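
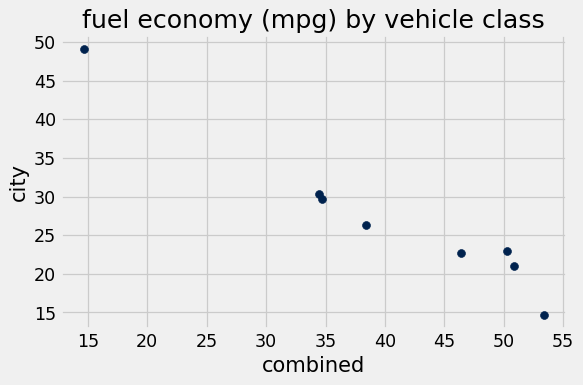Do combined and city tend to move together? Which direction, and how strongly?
negative, strong

Points are negatively correlated; strong (|r| ≈ 1.0).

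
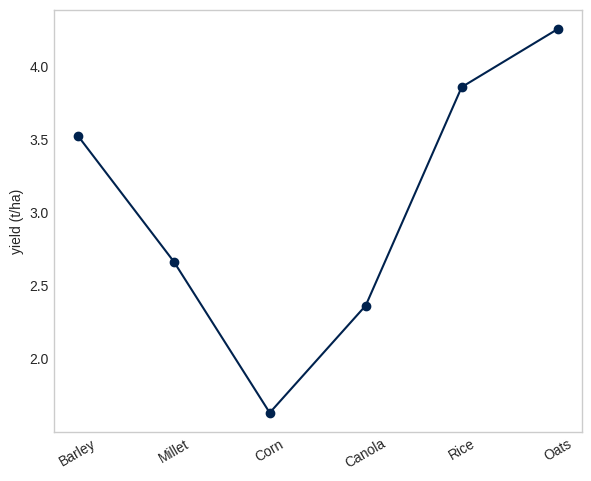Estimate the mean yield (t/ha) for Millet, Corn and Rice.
(2.5 + 1.5 + 4.0) / 3 ≈ 2.67.

≈ 2.67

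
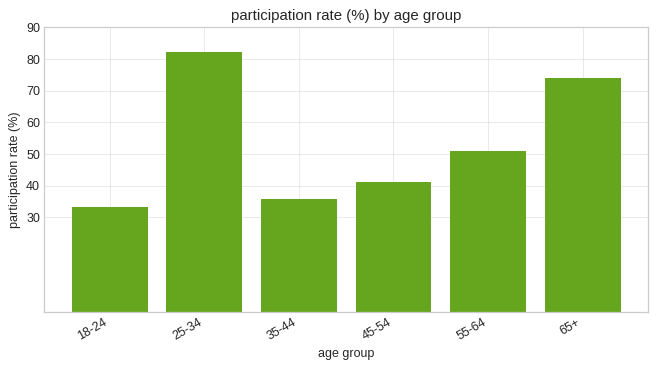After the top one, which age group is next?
65+

Top 3: 25-34 ≈ 80, 65+ ≈ 70, 55-64 ≈ 50.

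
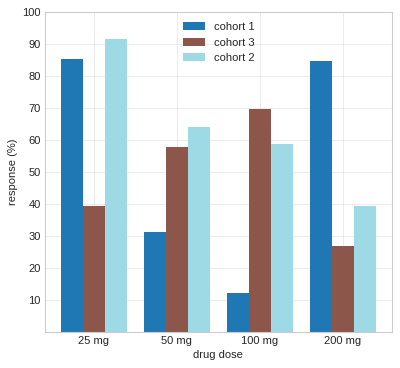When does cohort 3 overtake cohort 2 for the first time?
100 mg

50 mg: cohort 3 ≈ 60 vs cohort 2 ≈ 60 (not yet); 100 mg: cohort 3 ≈ 70 vs cohort 2 ≈ 60 (first crossover).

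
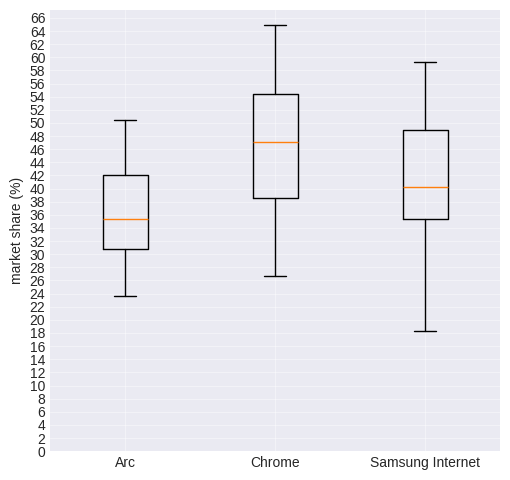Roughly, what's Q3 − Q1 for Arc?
Q3 ≈ 42, Q1 ≈ 30; IQR ≈ 12.

≈ 12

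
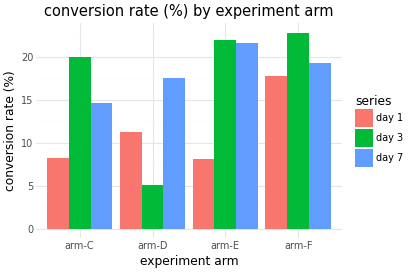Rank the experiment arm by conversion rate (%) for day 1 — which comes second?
Top 3 for day 1: arm-F ≈ 18, arm-D ≈ 12, arm-C ≈ 8.

arm-D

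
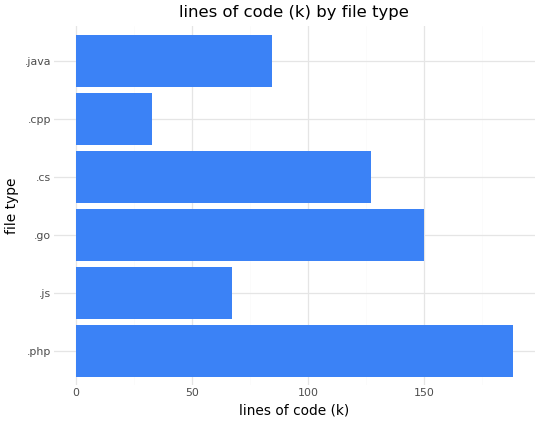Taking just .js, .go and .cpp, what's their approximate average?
(60 + 140 + 40) / 3 ≈ 80.

≈ 80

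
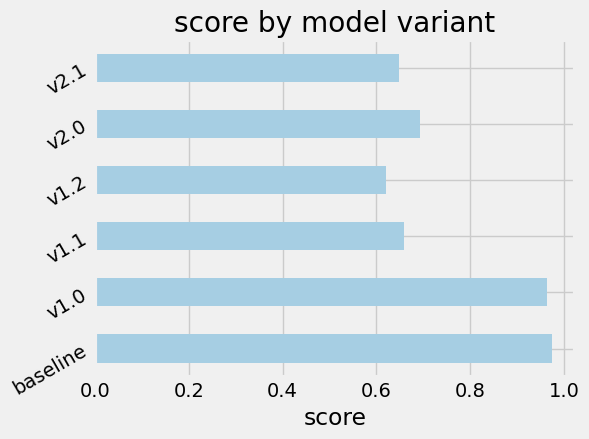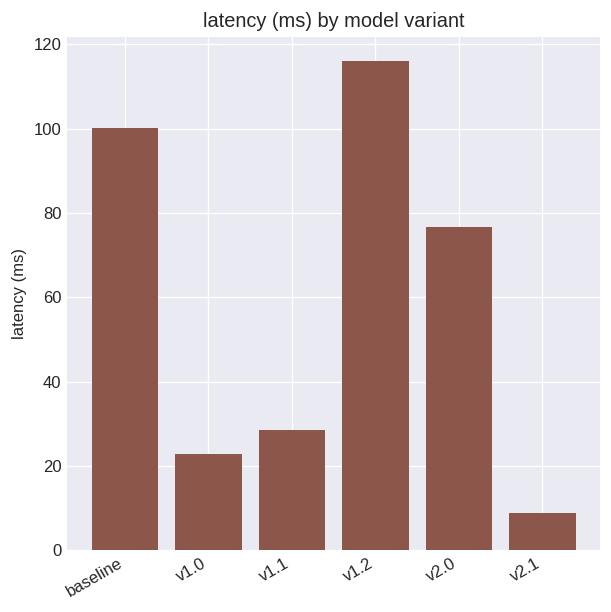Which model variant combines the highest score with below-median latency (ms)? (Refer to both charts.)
v1.0

Chart 2 median latency (ms) ≈ 60; below-median model variants: v1.0, v1.1, v2.1. Among those, v1.0 has the highest score (≈ 1).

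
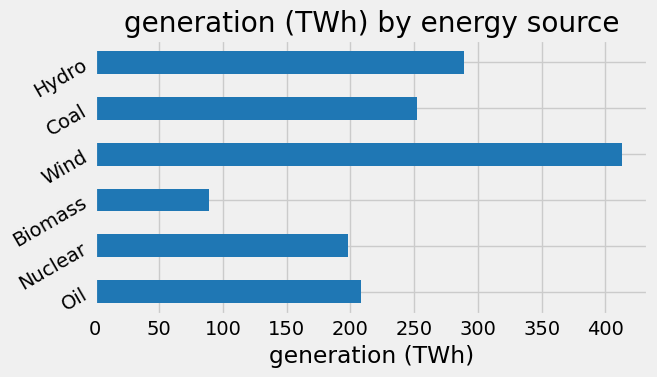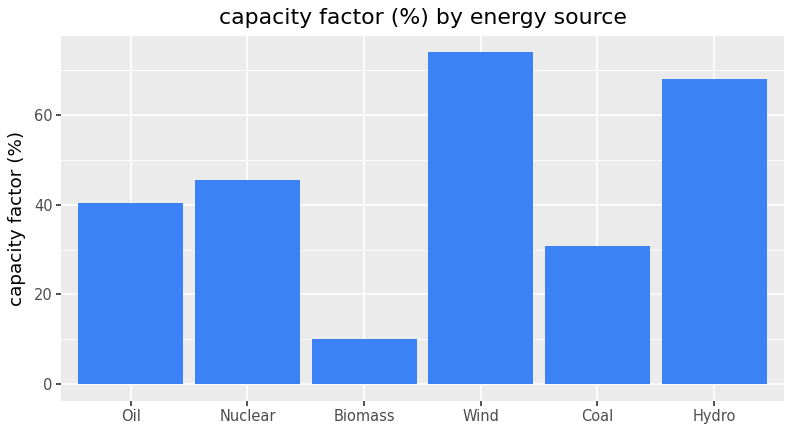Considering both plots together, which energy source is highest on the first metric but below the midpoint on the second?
Coal

Chart 2 median capacity factor (%) ≈ 40; below-median energy sources: Oil, Biomass, Coal. Among those, Coal has the highest generation (TWh) (≈ 250).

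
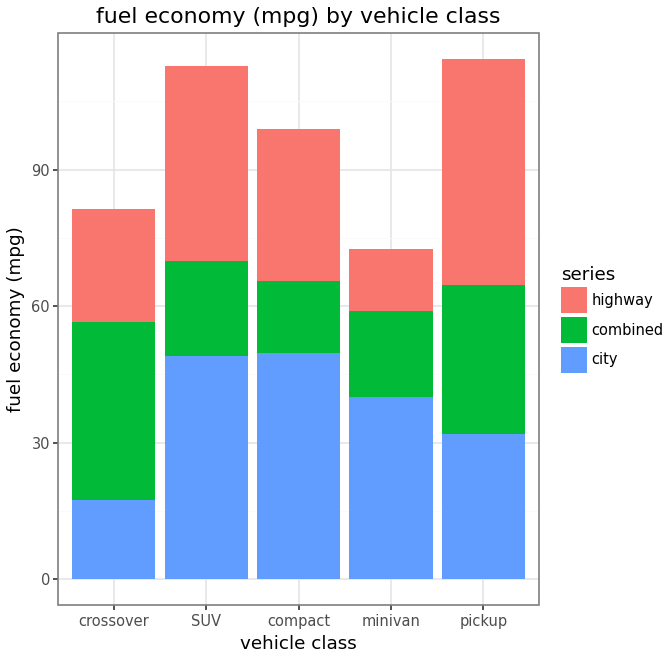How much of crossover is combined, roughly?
combined top ≈ 60, bottom ≈ 20; segment ≈ 40.

≈ 40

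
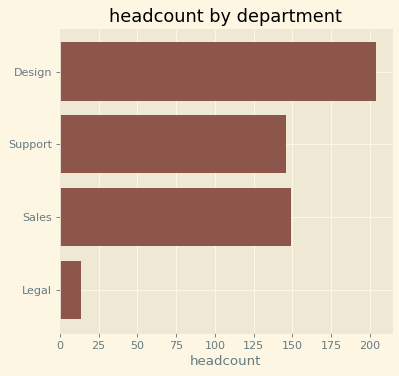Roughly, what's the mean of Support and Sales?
≈ 140

(140 + 140) / 2 ≈ 140.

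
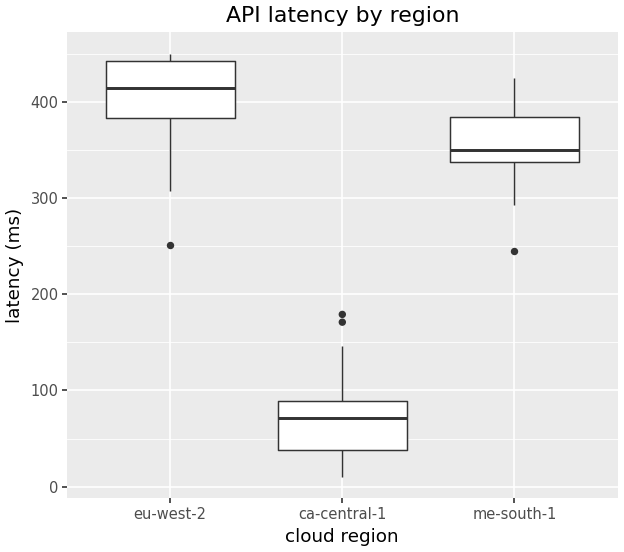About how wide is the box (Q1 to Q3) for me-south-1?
≈ 50

Q3 ≈ 400, Q1 ≈ 350; IQR ≈ 50.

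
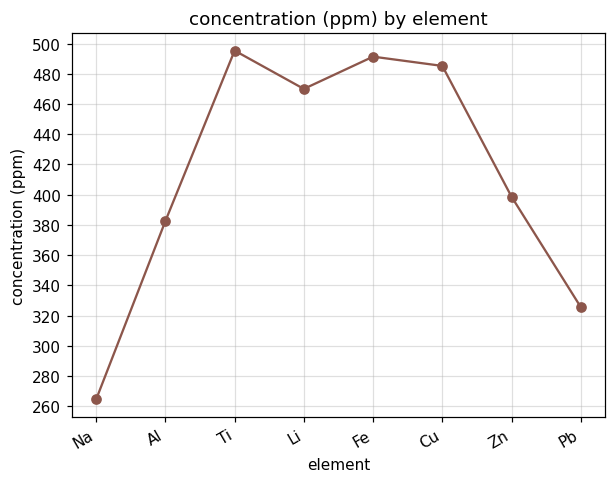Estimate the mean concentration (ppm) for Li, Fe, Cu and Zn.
≈ 465

(480 + 500 + 480 + 400) / 4 ≈ 465.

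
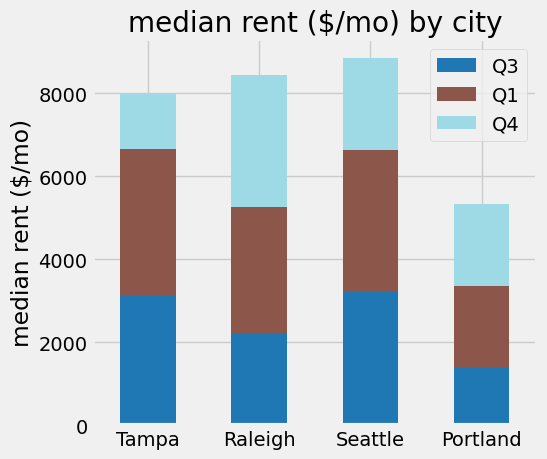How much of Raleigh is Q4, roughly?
Q4 top ≈ 8000, bottom ≈ 5000; segment ≈ 3000.

≈ 3000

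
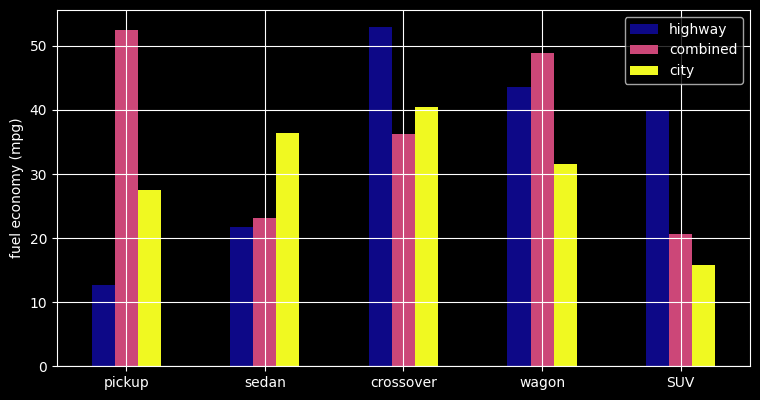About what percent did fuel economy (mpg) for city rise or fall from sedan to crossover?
≈ +14.3%

sedan ≈ 35, crossover ≈ 40; (40 − 35) / 35 ≈ +14.3%.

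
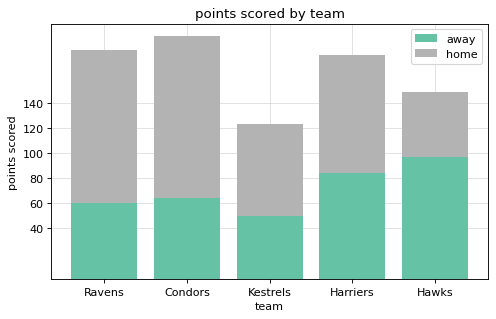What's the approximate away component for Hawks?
≈ 100

away top ≈ 100, bottom ≈ 0; segment ≈ 100.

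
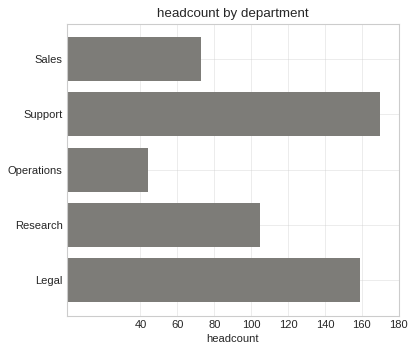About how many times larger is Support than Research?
≈ 1.6×

Support ≈ 160, Research ≈ 100; 160/100 ≈ 1.6.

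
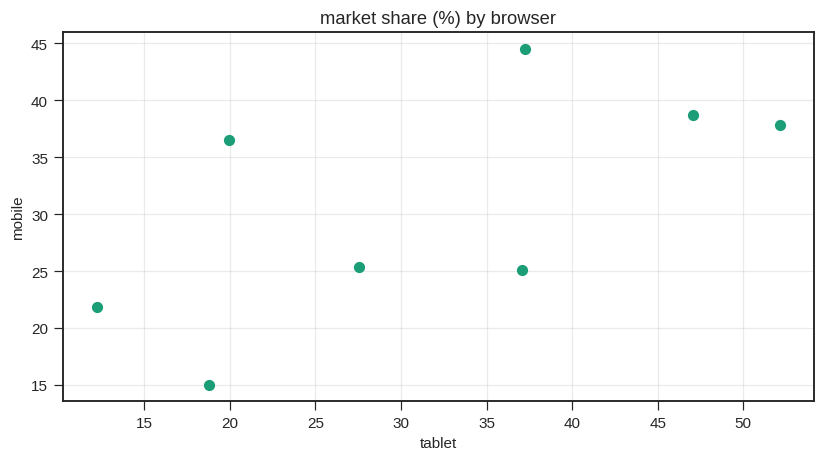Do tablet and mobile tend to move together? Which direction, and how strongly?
Points are positively correlated; moderate (|r| ≈ 0.6).

positive, moderate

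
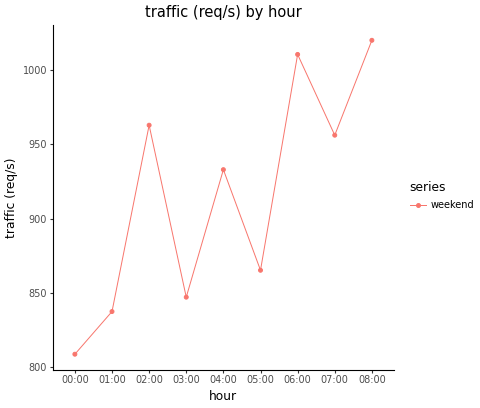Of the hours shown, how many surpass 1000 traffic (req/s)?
2

Above 1000: 06:00, 08:00.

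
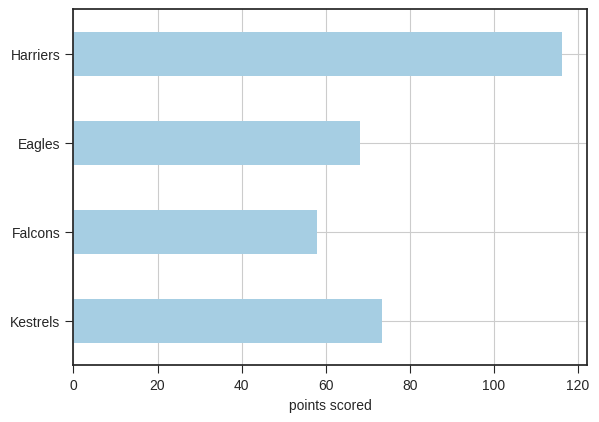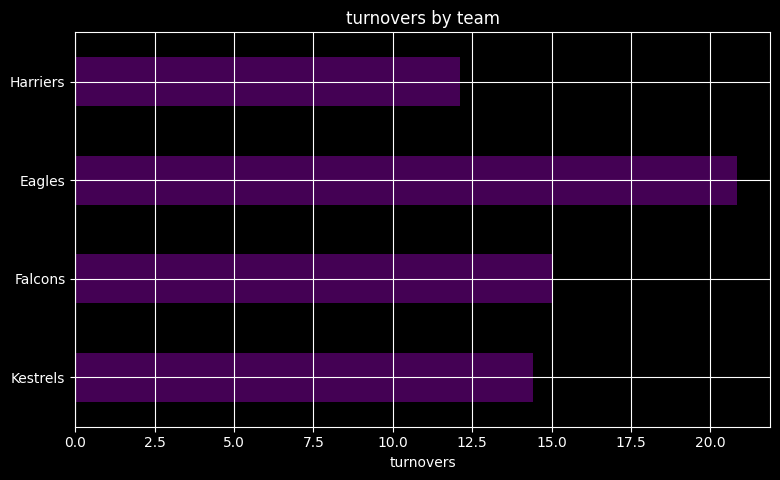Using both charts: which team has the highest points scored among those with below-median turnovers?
Harriers

Chart 2 median turnovers ≈ 14; below-median teams: Kestrels, Harriers. Among those, Harriers has the highest points scored (≈ 120).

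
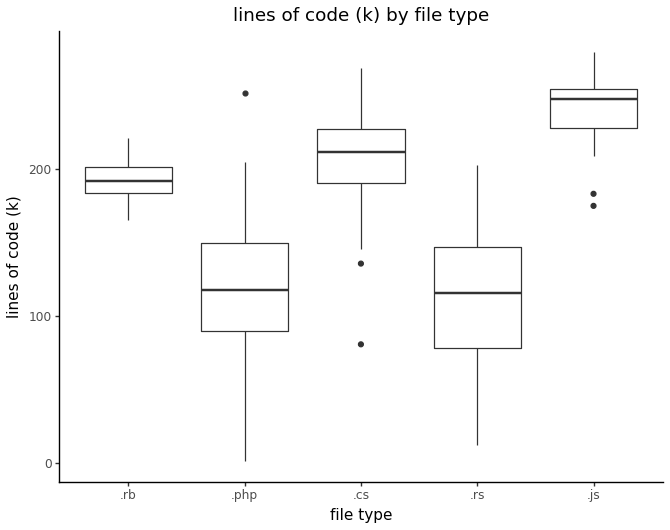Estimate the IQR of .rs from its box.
≈ 60

Q3 ≈ 140, Q1 ≈ 80; IQR ≈ 60.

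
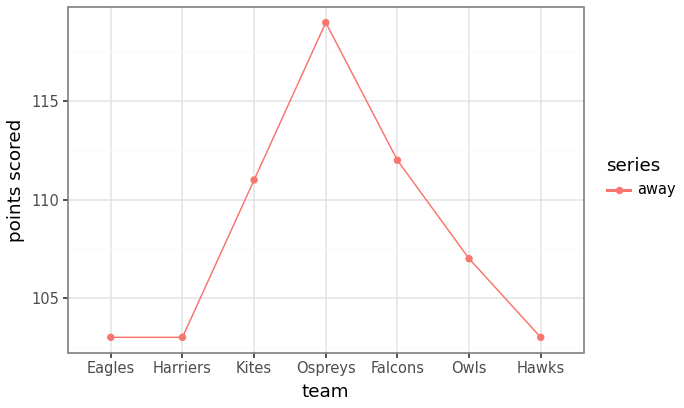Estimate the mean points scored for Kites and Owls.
≈ 110

(112 + 108) / 2 ≈ 110.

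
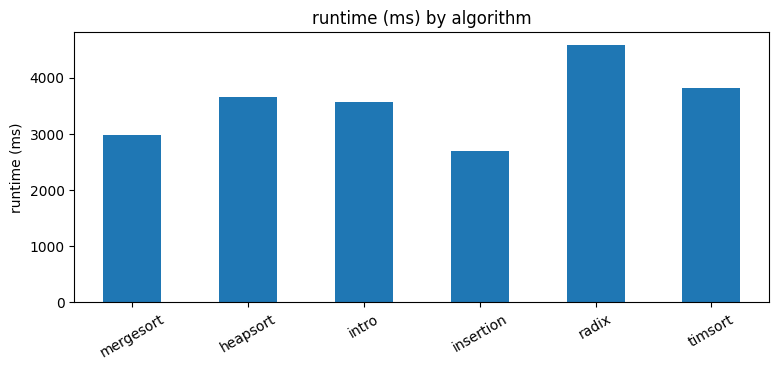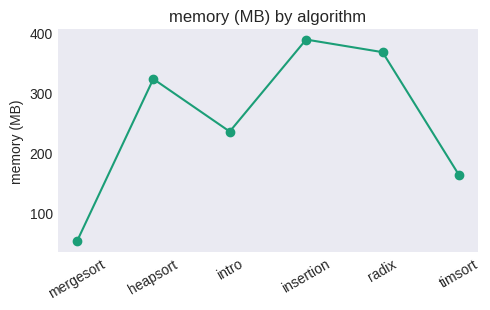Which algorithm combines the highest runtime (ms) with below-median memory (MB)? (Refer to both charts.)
Chart 2 median memory (MB) ≈ 300; below-median algorithms: mergesort, intro, timsort. Among those, timsort has the highest runtime (ms) (≈ 4000).

timsort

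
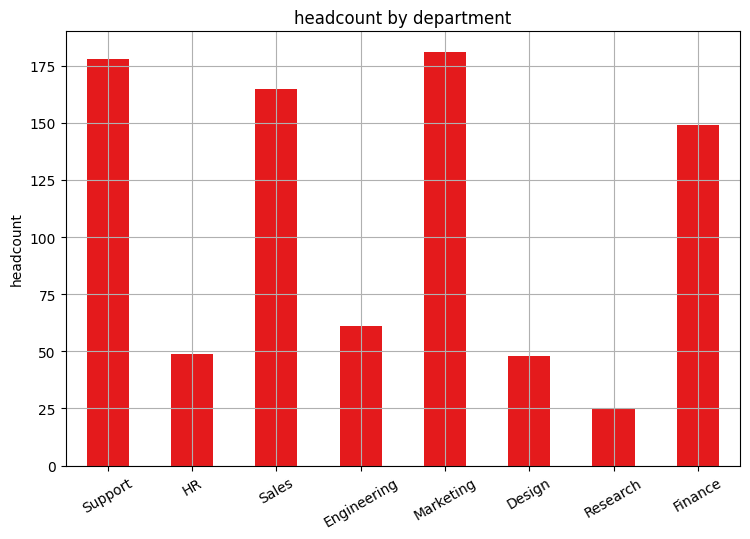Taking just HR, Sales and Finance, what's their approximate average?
(40 + 160 + 140) / 3 ≈ 113.

≈ 113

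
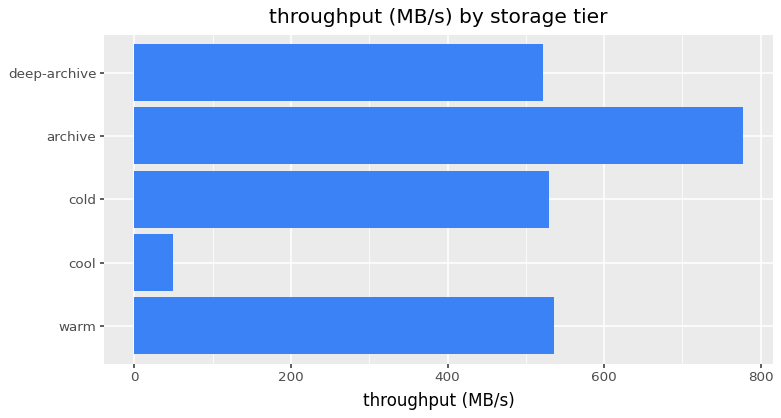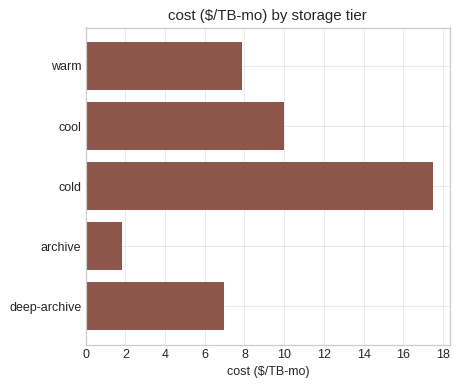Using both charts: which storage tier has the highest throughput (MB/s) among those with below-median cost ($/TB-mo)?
Chart 2 median cost ($/TB-mo) ≈ 8; below-median storage tiers: archive, deep-archive. Among those, archive has the highest throughput (MB/s) (≈ 800).

archive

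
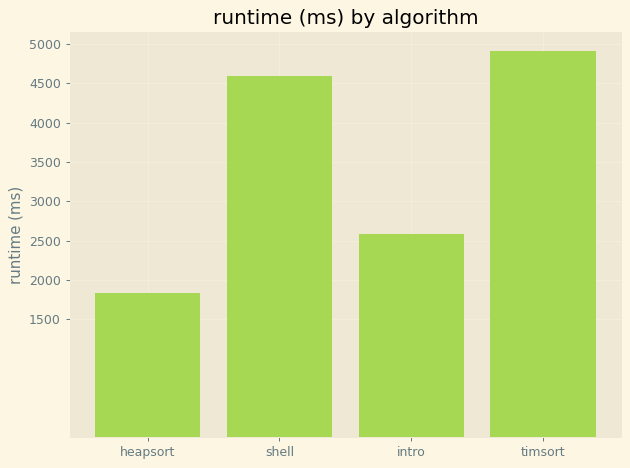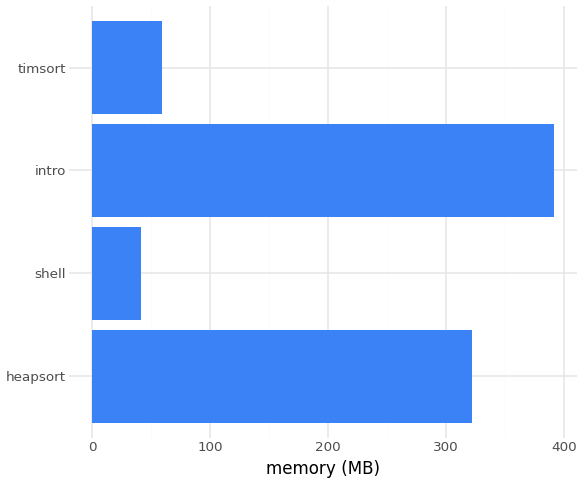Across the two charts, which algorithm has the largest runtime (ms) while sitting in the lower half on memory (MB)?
Chart 2 median memory (MB) ≈ 200; below-median algorithms: shell, timsort. Among those, timsort has the highest runtime (ms) (≈ 5000).

timsort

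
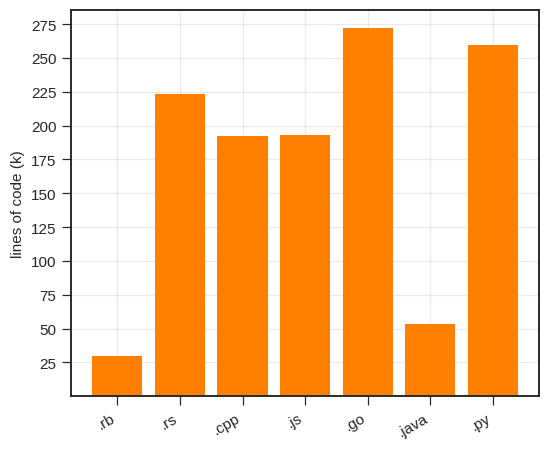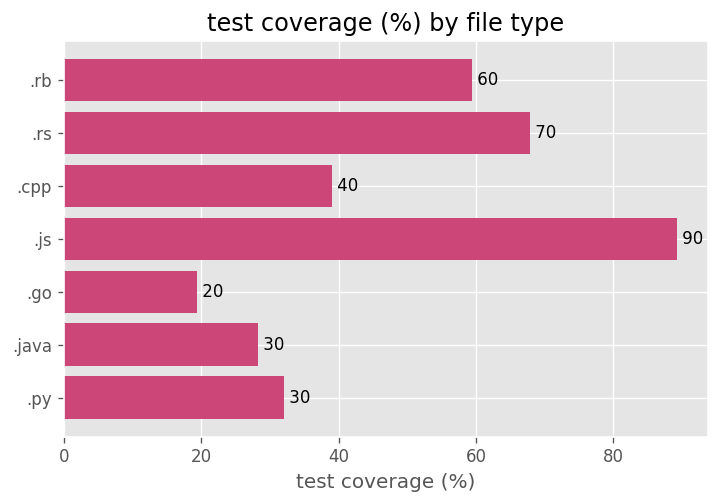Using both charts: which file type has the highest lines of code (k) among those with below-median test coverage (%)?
.go

Chart 2 median test coverage (%) ≈ 40; below-median file types: .go, .java, .py. Among those, .go has the highest lines of code (k) (≈ 275).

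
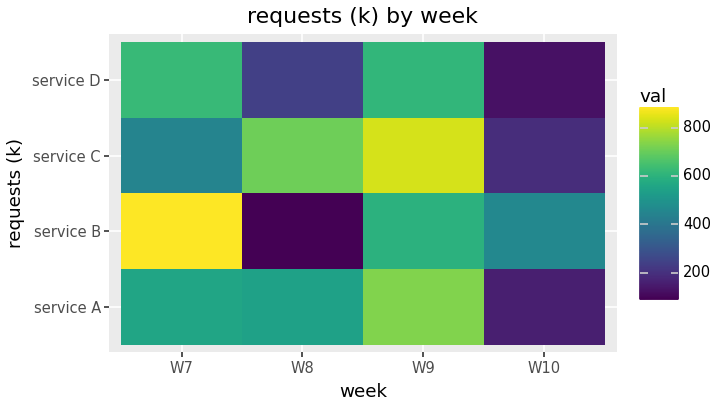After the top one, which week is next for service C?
W8

Top 3 for service C: W9 ≈ 800, W8 ≈ 700, W7 ≈ 400.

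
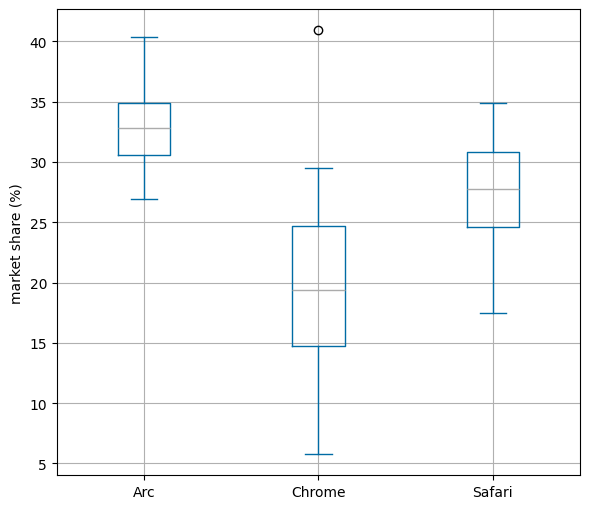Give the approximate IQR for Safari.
≈ 6

Q3 ≈ 31, Q1 ≈ 25; IQR ≈ 6.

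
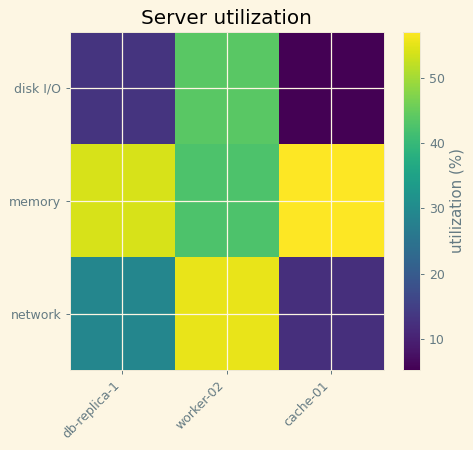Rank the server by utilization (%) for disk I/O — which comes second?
db-replica-1

Top 3 for disk I/O: worker-02 ≈ 45, db-replica-1 ≈ 15, cache-01 ≈ 5.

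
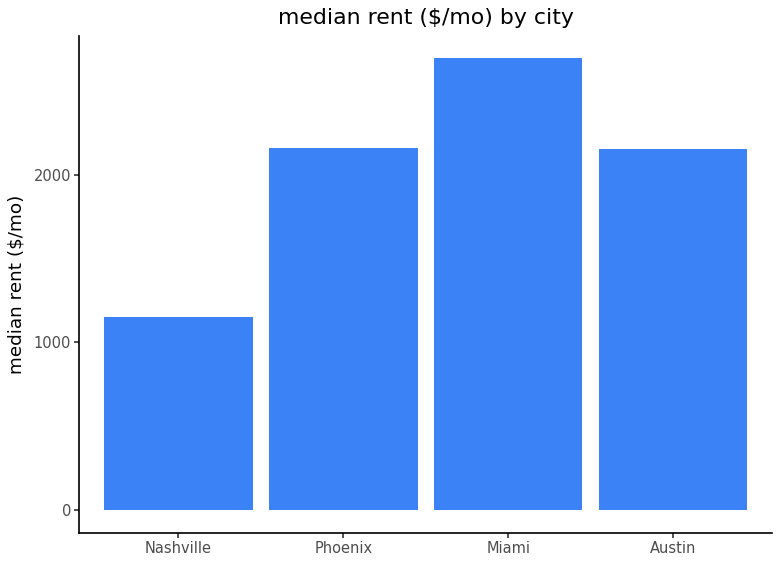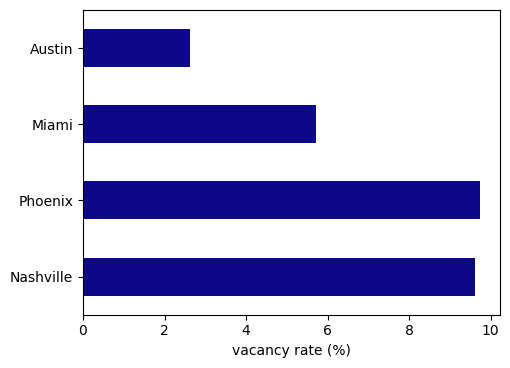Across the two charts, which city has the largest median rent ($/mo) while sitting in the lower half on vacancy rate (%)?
Chart 2 median vacancy rate (%) ≈ 8; below-median cities: Miami, Austin. Among those, Miami has the highest median rent ($/mo) (≈ 2500).

Miami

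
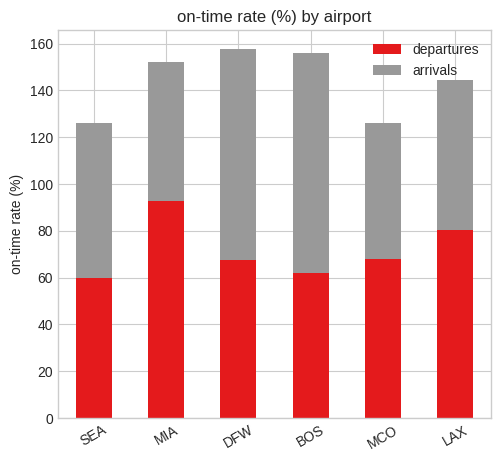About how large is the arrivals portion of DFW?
≈ 100

arrivals top ≈ 160, bottom ≈ 60; segment ≈ 100.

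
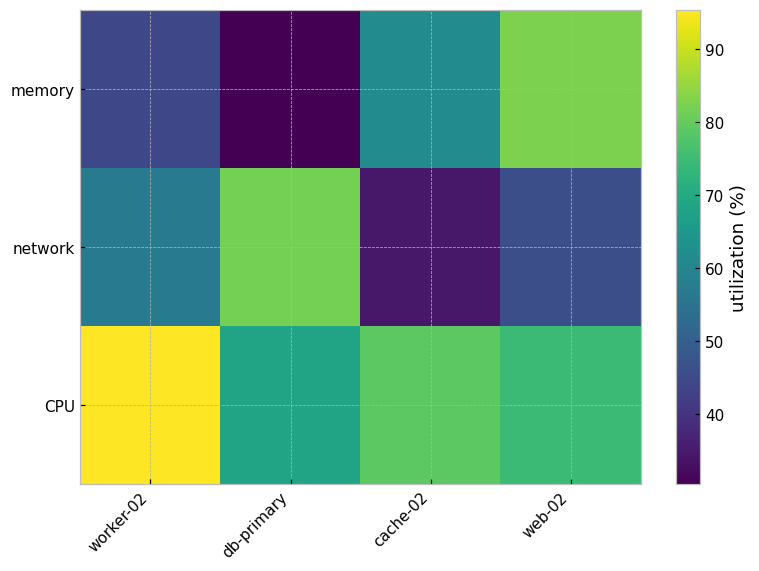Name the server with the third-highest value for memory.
worker-02

Top 4 for memory: web-02 ≈ 80, cache-02 ≈ 60, worker-02 ≈ 40, db-primary ≈ 30.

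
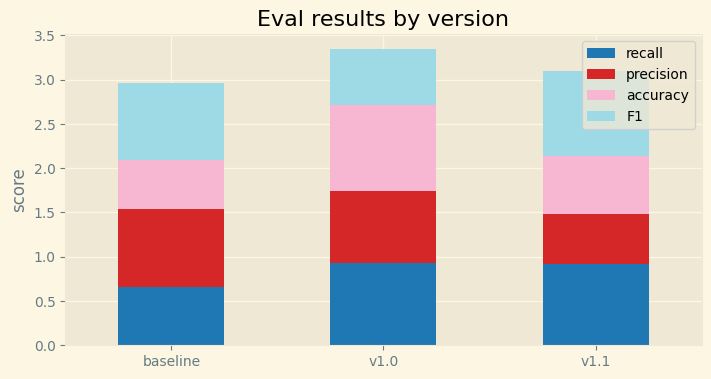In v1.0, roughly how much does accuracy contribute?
accuracy top ≈ 2.5, bottom ≈ 1.5; segment ≈ 1.0.

≈ 1.0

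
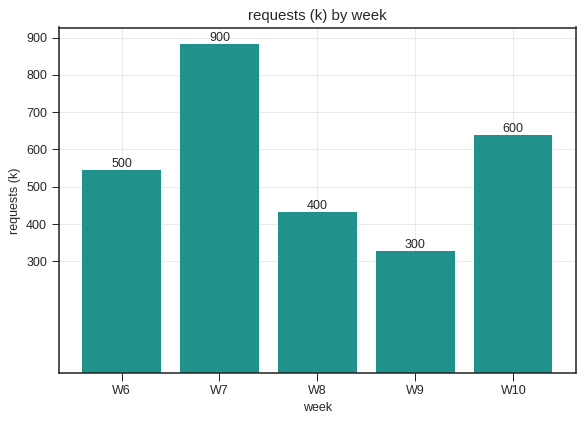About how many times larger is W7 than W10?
≈ 1.5×

W7 ≈ 900, W10 ≈ 600; 900/600 ≈ 1.5.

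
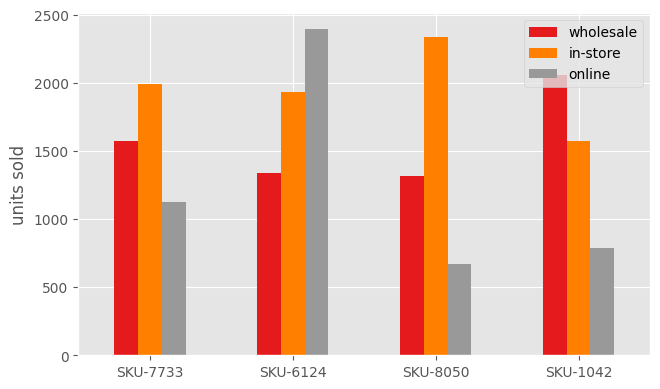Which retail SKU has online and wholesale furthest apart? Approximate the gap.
SKU-1042: online ≈ 800, wholesale ≈ 2000 → gap ≈ 1200. Next-largest (SKU-6124) is only ≈ 1000.

SKU-1042, ≈ 1200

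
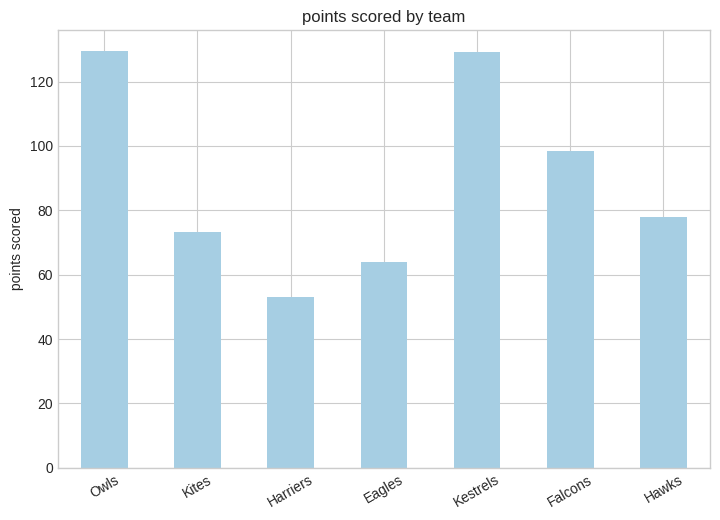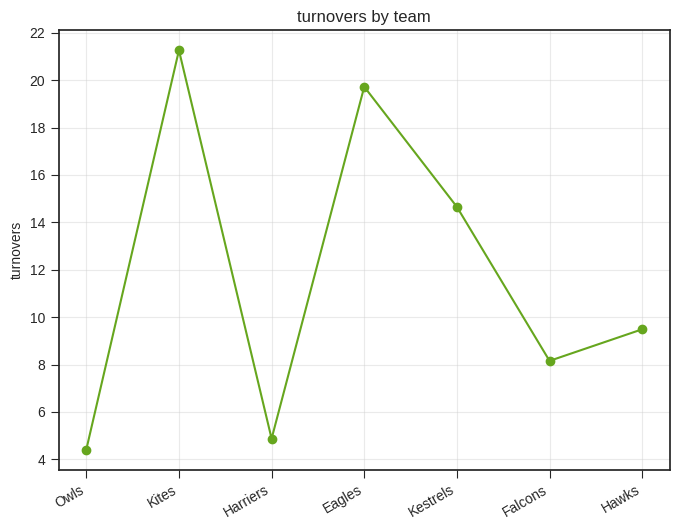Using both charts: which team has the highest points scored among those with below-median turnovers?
Owls

Chart 2 median turnovers ≈ 10; below-median teams: Owls, Harriers, Falcons. Among those, Owls has the highest points scored (≈ 120).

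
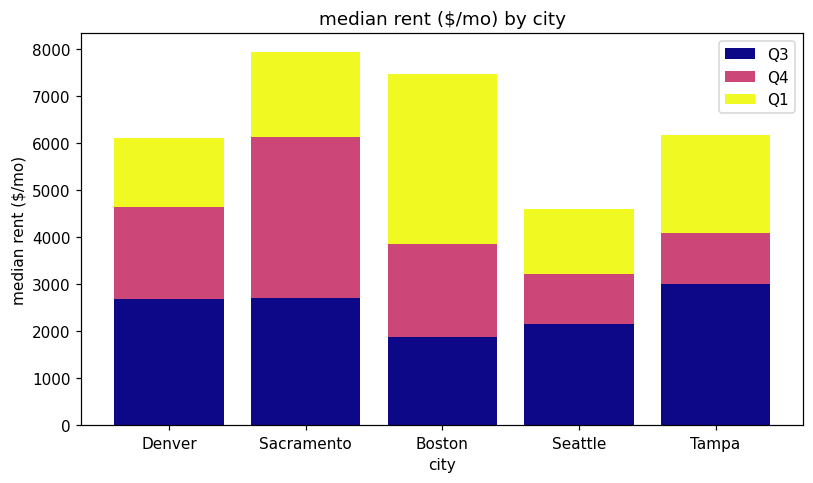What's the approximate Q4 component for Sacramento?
Q4 top ≈ 6000, bottom ≈ 3000; segment ≈ 3000.

≈ 3000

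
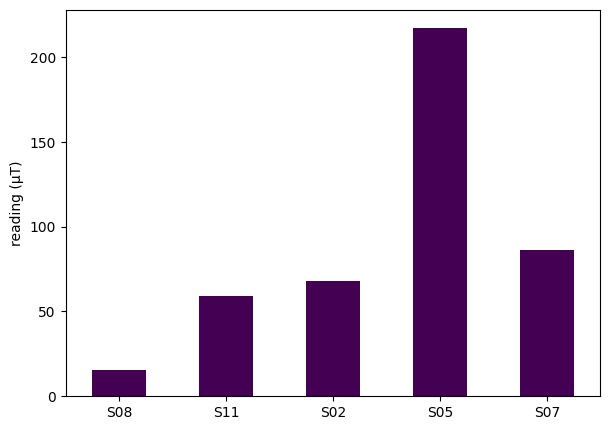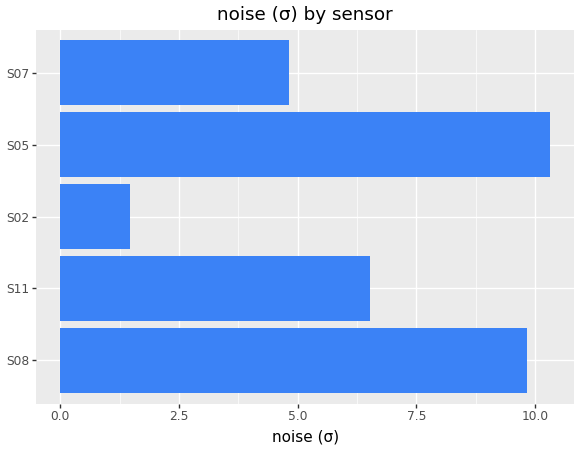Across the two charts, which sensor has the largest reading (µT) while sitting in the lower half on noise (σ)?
Chart 2 median noise (σ) ≈ 7; below-median sensors: S02, S07. Among those, S07 has the highest reading (µT) (≈ 80).

S07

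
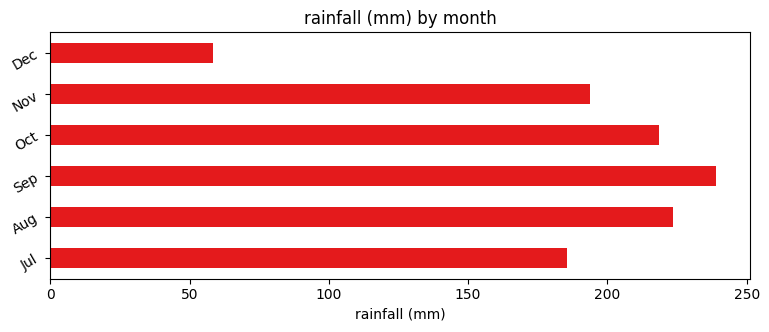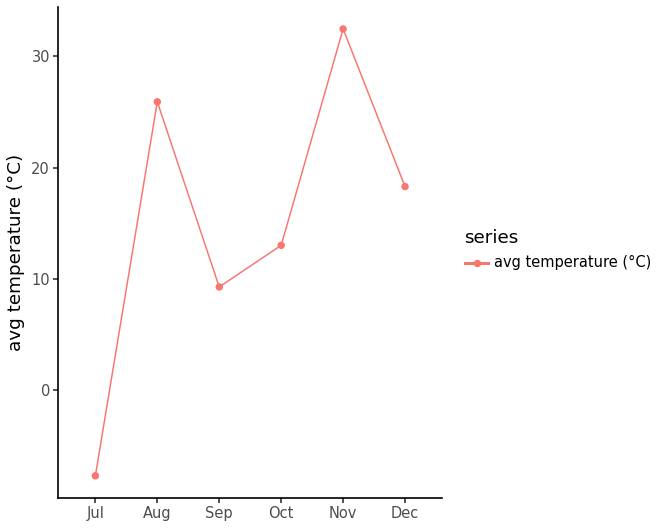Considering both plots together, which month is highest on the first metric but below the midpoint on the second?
Chart 2 median avg temperature (°C) ≈ 15; below-median months: Jul, Sep, Oct. Among those, Sep has the highest rainfall (mm) (≈ 250).

Sep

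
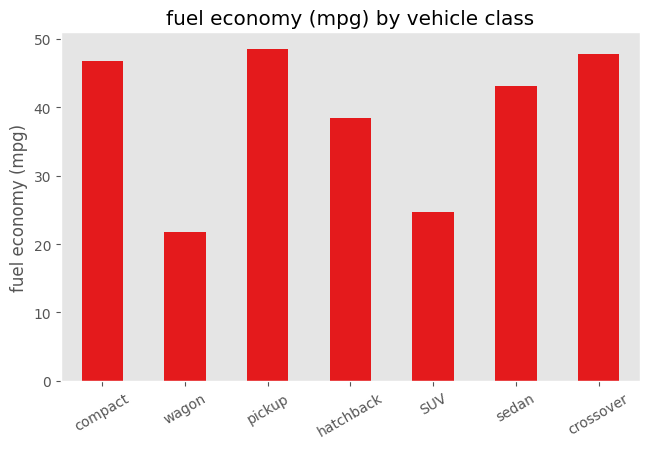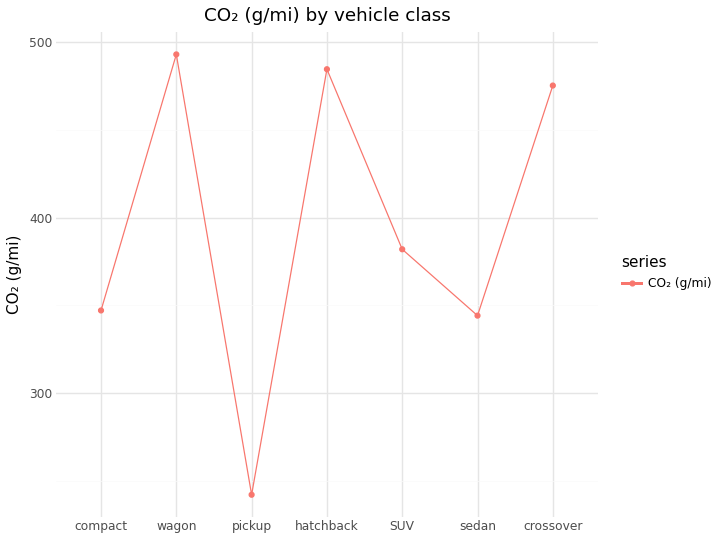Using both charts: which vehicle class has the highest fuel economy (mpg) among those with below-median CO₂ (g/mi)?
pickup

Chart 2 median CO₂ (g/mi) ≈ 400; below-median vehicle classes: compact, pickup, sedan. Among those, pickup has the highest fuel economy (mpg) (≈ 50).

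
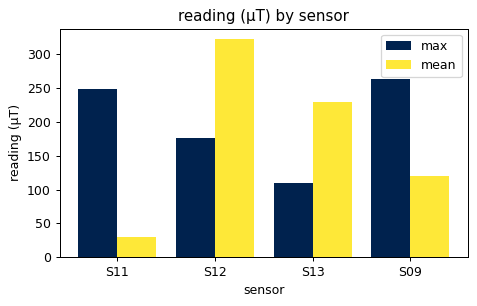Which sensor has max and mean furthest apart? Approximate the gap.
S11: max ≈ 250, mean ≈ 50 → gap ≈ 200. Next-largest (S12) is only ≈ 100.

S11, ≈ 200 µT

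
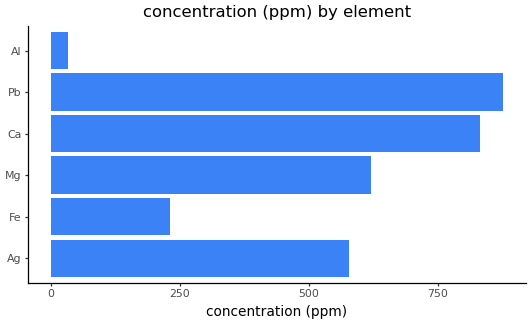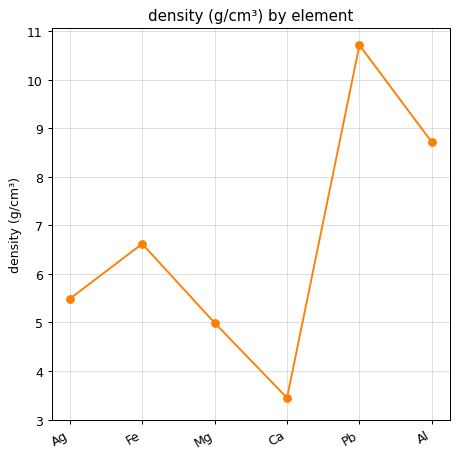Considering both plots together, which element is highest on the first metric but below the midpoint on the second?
Chart 2 median density (g/cm³) ≈ 6; below-median elements: Ag, Mg, Ca. Among those, Ca has the highest concentration (ppm) (≈ 800).

Ca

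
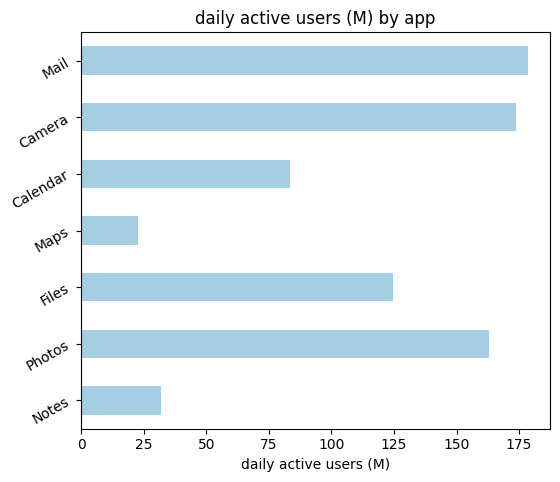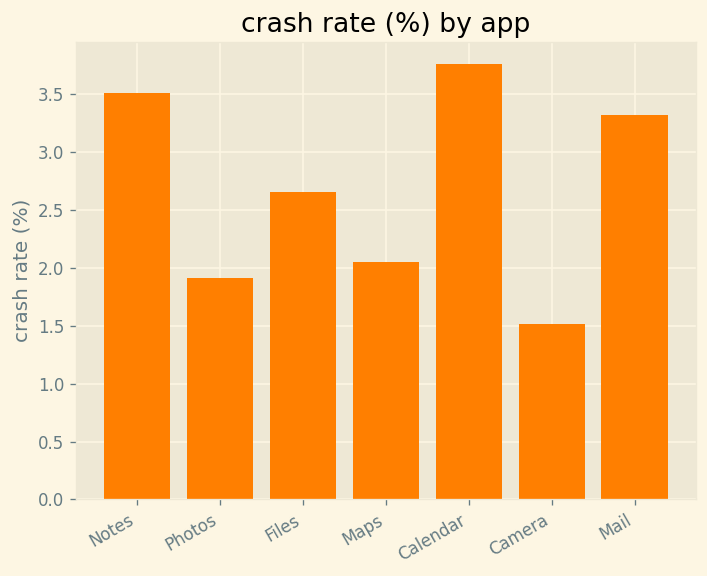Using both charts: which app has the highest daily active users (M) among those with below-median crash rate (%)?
Camera

Chart 2 median crash rate (%) ≈ 2.5; below-median apps: Photos, Maps, Camera. Among those, Camera has the highest daily active users (M) (≈ 180).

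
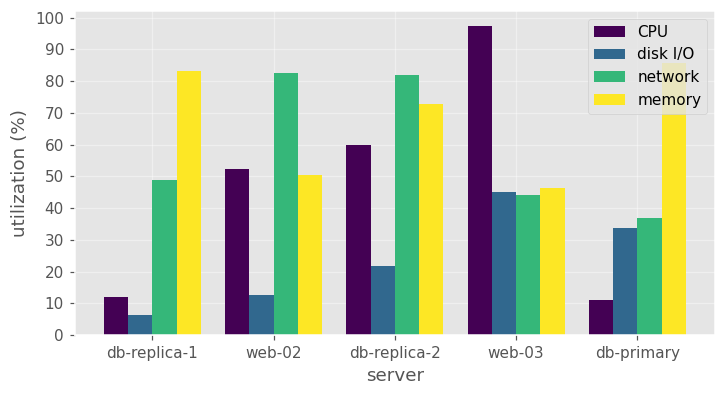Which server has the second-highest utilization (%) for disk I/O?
Top 3 for disk I/O: web-03 ≈ 50, db-primary ≈ 30, db-replica-2 ≈ 20.

db-primary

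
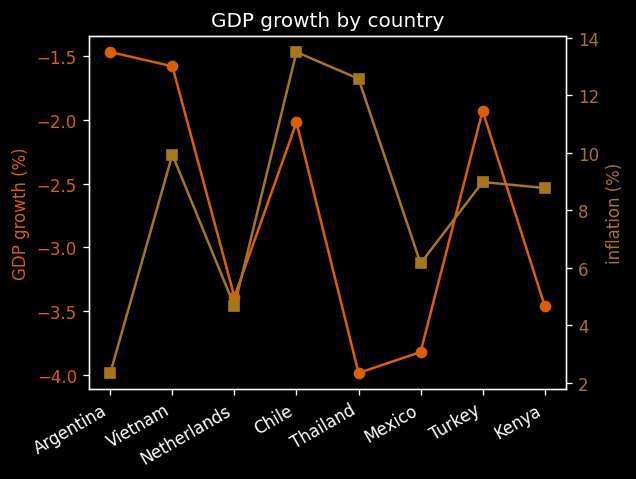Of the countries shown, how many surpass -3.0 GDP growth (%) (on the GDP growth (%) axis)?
Above -3.0: Argentina, Vietnam, Chile, Turkey.

4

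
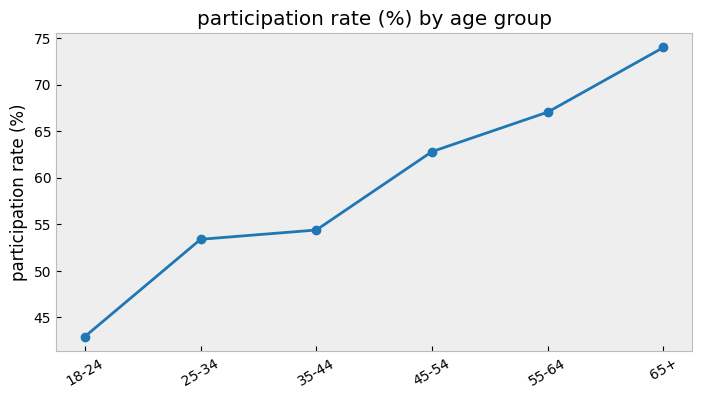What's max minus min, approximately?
≈ 30

Max 65+ ≈ 75, min 18-24 ≈ 45; range ≈ 30.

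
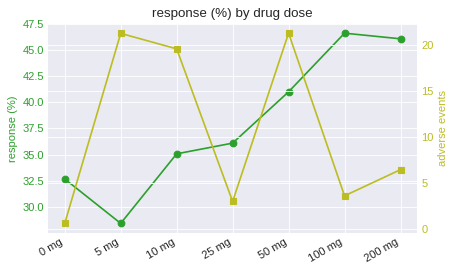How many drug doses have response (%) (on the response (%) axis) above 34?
Above 34: 10 mg, 25 mg, 50 mg, 100 mg, 200 mg.

5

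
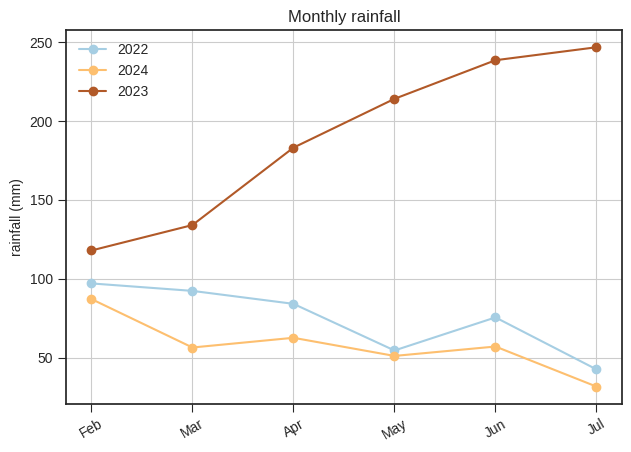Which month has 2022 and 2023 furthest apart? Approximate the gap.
Jul: 2022 ≈ 40, 2023 ≈ 240 → gap ≈ 200. Next-largest (Jun) is only ≈ 160.

Jul, ≈ 200 mm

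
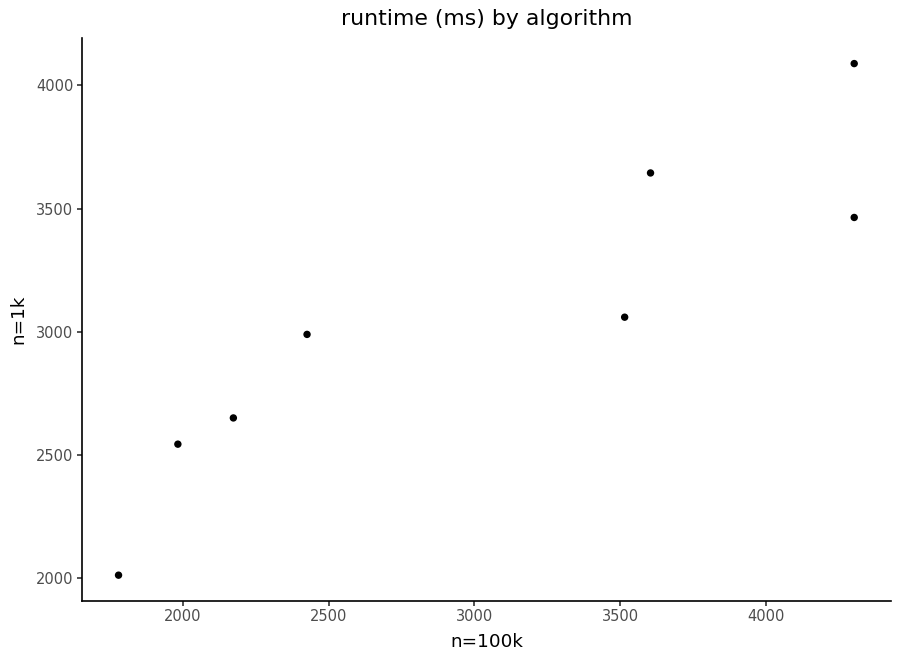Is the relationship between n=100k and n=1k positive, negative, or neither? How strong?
positive, strong

Points are positively correlated; strong (|r| ≈ 0.9).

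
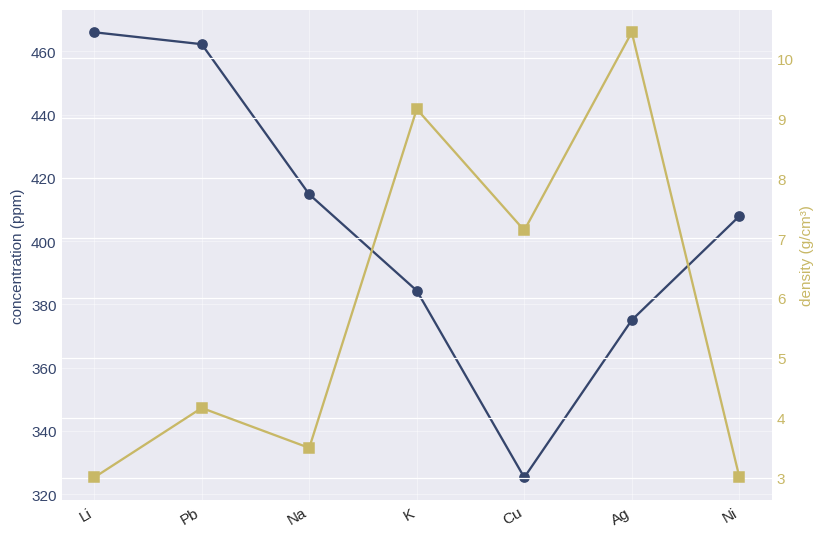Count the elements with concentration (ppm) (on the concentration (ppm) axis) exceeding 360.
6

Above 360: Li, Pb, Na, K, Ag, Ni.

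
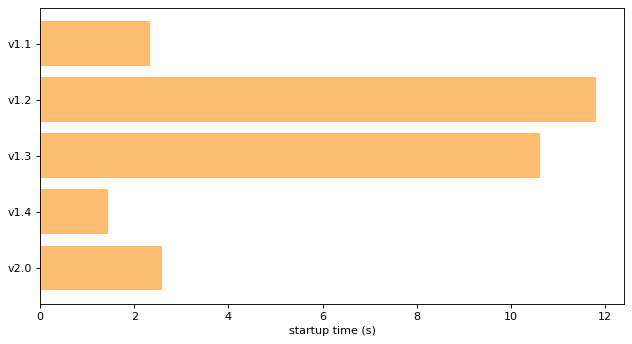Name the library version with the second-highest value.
Top 3: v1.2 ≈ 12, v1.3 ≈ 11, v2.0 ≈ 3.

v1.3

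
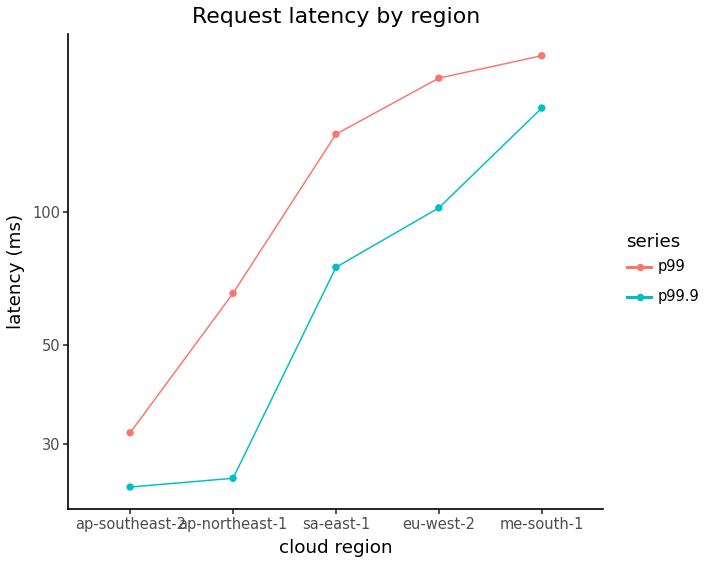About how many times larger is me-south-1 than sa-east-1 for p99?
me-south-1 ≈ 220, sa-east-1 ≈ 140; 220/140 ≈ 1.57.

≈ 1.57×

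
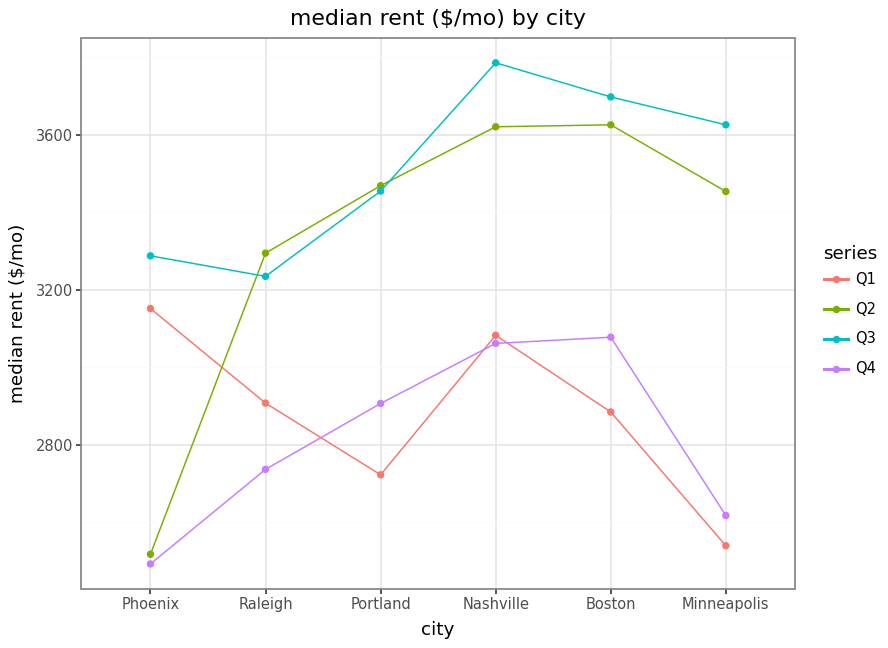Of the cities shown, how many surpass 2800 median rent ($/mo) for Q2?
5

Above 2800: Raleigh, Portland, Nashville, Boston, Minneapolis.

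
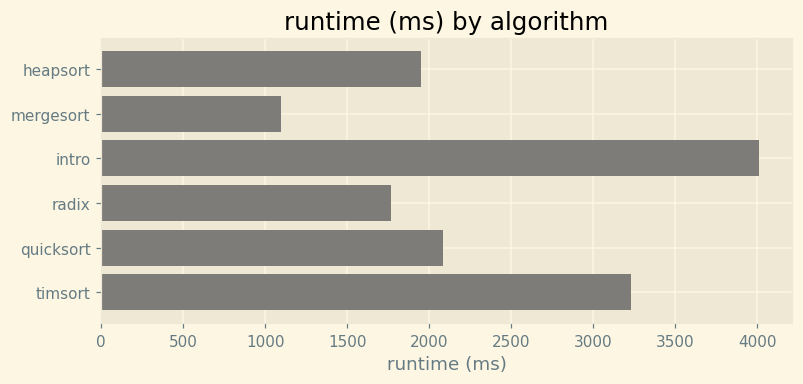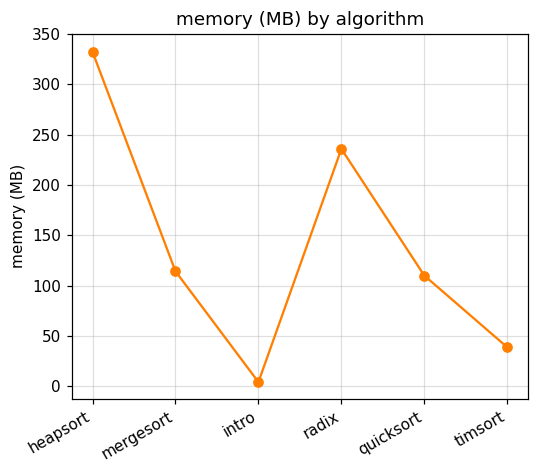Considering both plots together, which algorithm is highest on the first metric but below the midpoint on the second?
intro

Chart 2 median memory (MB) ≈ 100; below-median algorithms: intro, quicksort, timsort. Among those, intro has the highest runtime (ms) (≈ 4000).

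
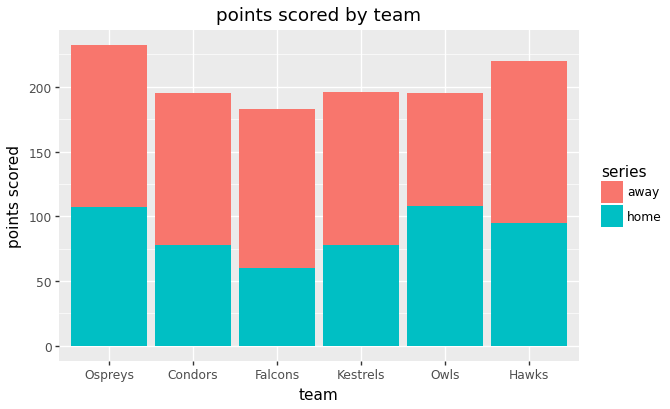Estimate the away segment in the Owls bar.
≈ 100

away top ≈ 200, bottom ≈ 100; segment ≈ 100.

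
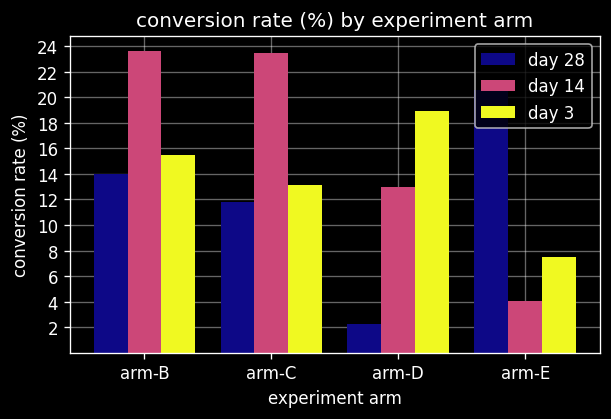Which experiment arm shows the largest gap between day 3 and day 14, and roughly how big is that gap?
arm-C: day 3 ≈ 14, day 14 ≈ 24 → gap ≈ 10. Next-largest (arm-B) is only ≈ 8.

arm-C, ≈ 10 %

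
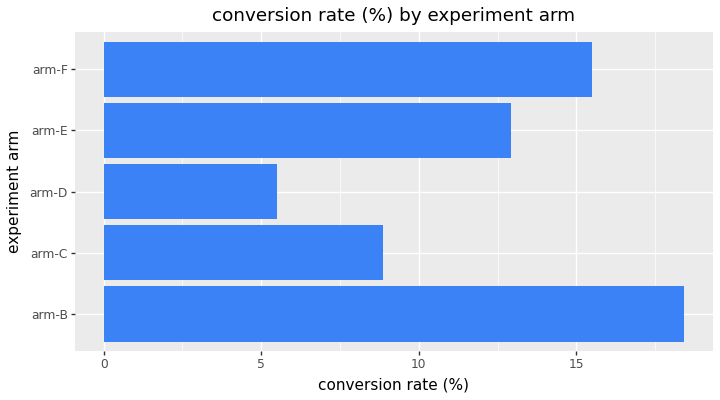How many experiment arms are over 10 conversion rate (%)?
3

Above 10: arm-B, arm-E, arm-F.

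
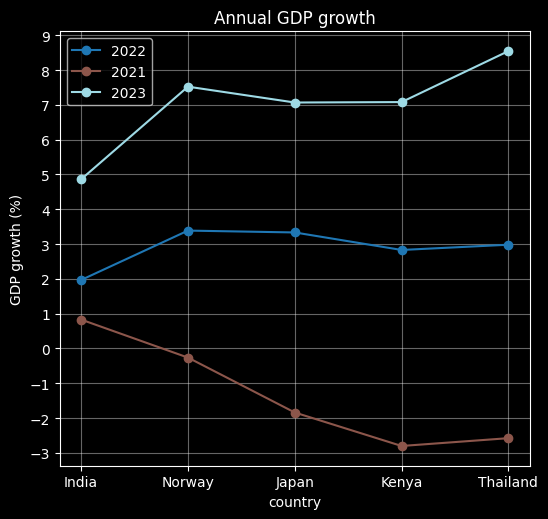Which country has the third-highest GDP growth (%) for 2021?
Japan

Top 4 for 2021: India ≈ 1, Norway ≈ 0, Japan ≈ -2, Thailand ≈ -3.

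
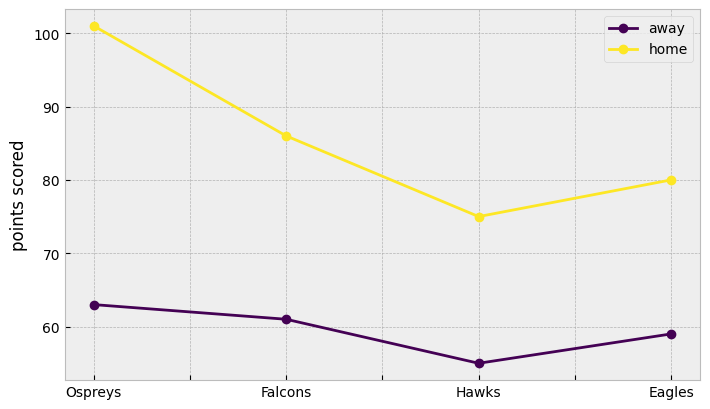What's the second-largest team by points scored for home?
Falcons

Top 3 for home: Ospreys ≈ 100, Falcons ≈ 85, Eagles ≈ 80.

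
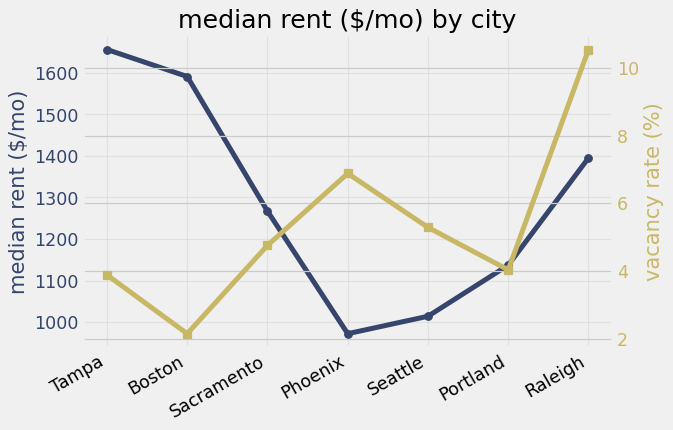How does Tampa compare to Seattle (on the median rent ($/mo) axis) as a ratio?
≈ 1.7×

Tampa ≈ 1700, Seattle ≈ 1000; 1700/1000 ≈ 1.7.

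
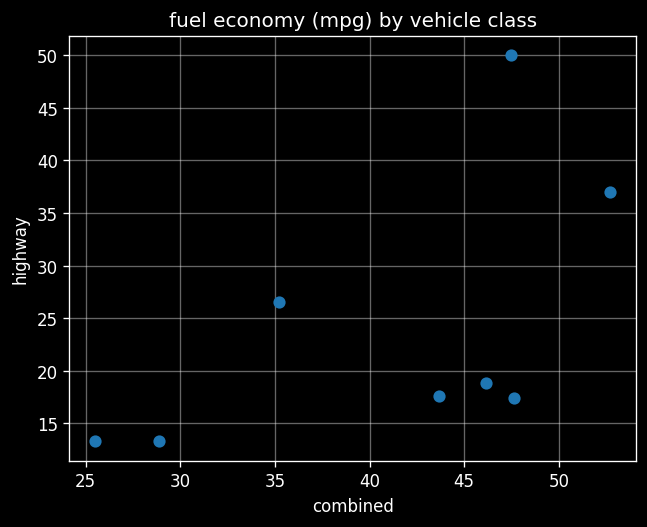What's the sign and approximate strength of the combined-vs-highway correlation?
positive, moderate

Points are positively correlated; moderate (|r| ≈ 0.6).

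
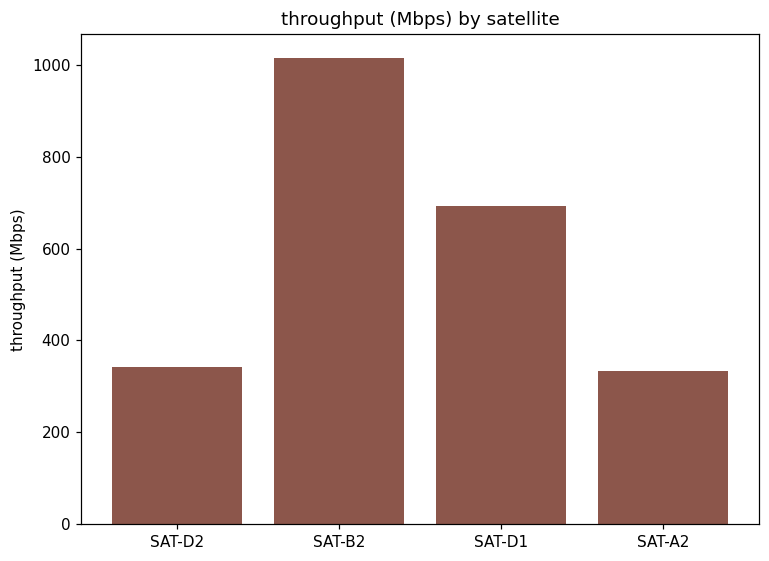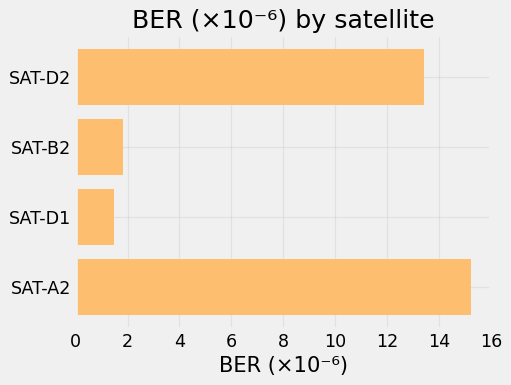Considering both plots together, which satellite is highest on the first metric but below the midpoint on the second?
Chart 2 median BER (×10⁻⁶) ≈ 8; below-median satellites: SAT-B2, SAT-D1. Among those, SAT-B2 has the highest throughput (Mbps) (≈ 1000).

SAT-B2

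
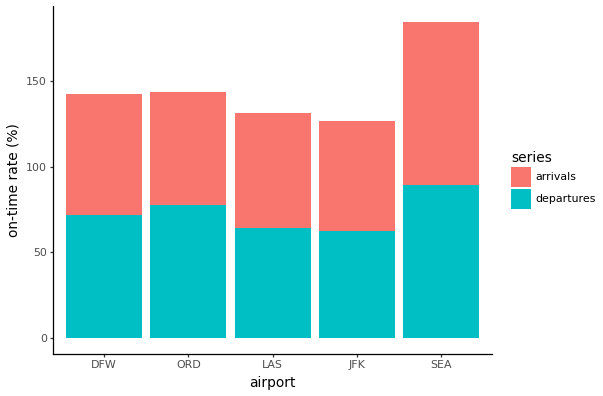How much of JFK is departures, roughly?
≈ 60

departures top ≈ 60, bottom ≈ 0; segment ≈ 60.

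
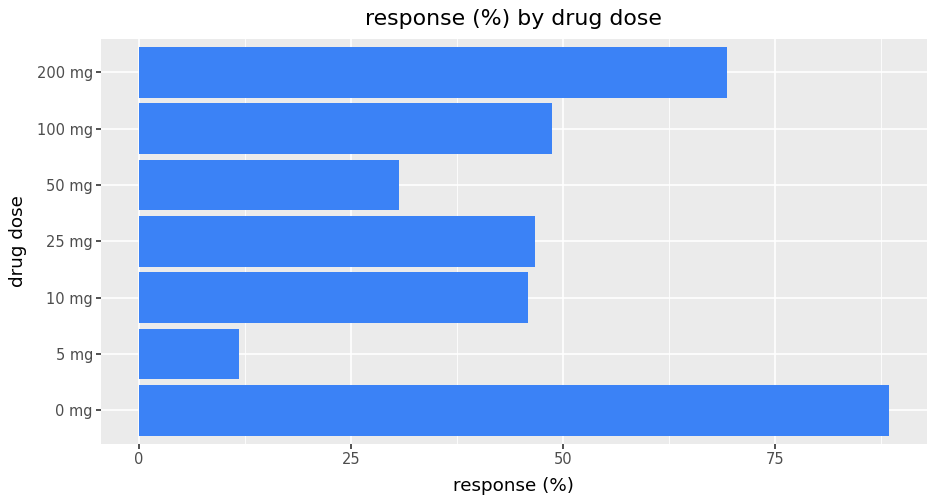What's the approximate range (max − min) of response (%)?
Max 0 mg ≈ 90, min 5 mg ≈ 10; range ≈ 80.

≈ 80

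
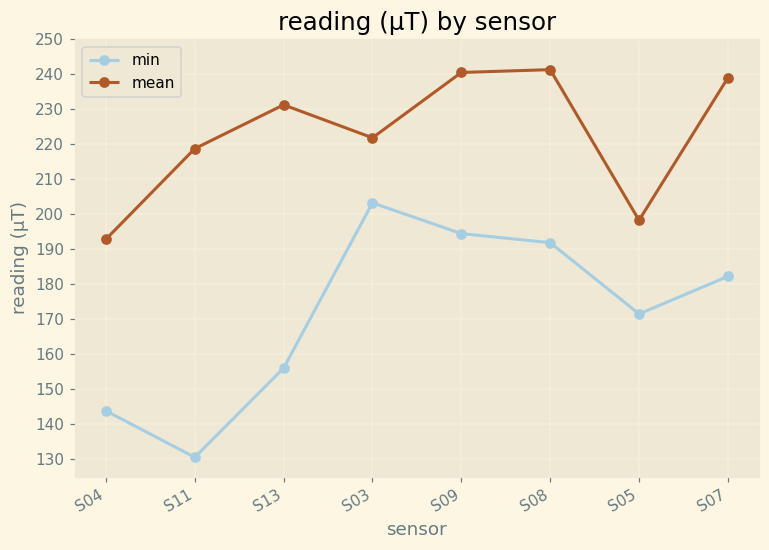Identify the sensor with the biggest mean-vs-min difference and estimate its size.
S11: mean ≈ 220, min ≈ 130 → gap ≈ 90. Next-largest (S13) is only ≈ 70.

S11, ≈ 90 µT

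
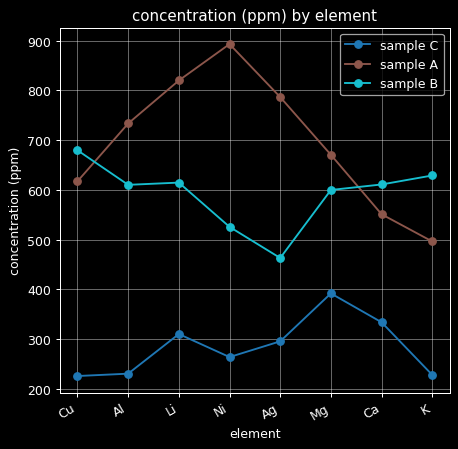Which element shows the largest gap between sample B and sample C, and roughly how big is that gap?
Cu, ≈ 500 ppm

Cu: sample B ≈ 700, sample C ≈ 200 → gap ≈ 500. Next-largest (K) is only ≈ 400.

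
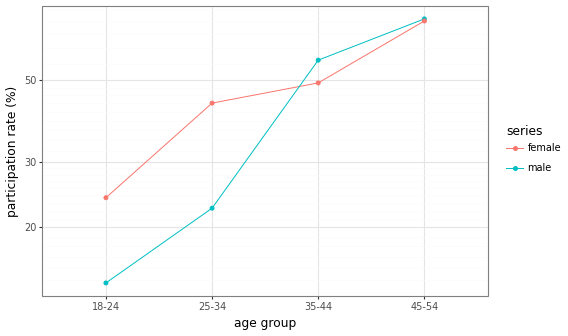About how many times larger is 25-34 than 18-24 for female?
25-34 ≈ 45, 18-24 ≈ 25; 45/25 ≈ 1.8.

≈ 1.8×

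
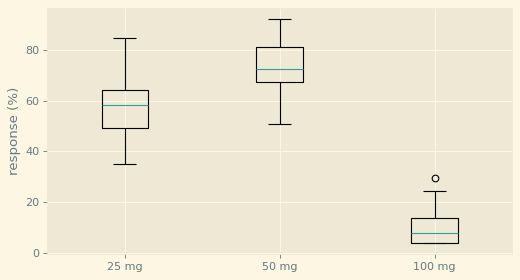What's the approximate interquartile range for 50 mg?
≈ 15

Q3 ≈ 80, Q1 ≈ 65; IQR ≈ 15.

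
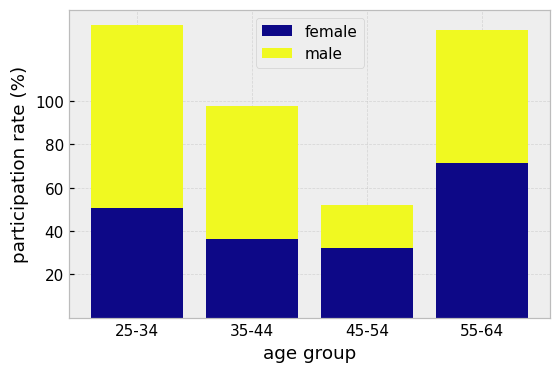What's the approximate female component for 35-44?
≈ 40

female top ≈ 40, bottom ≈ 0; segment ≈ 40.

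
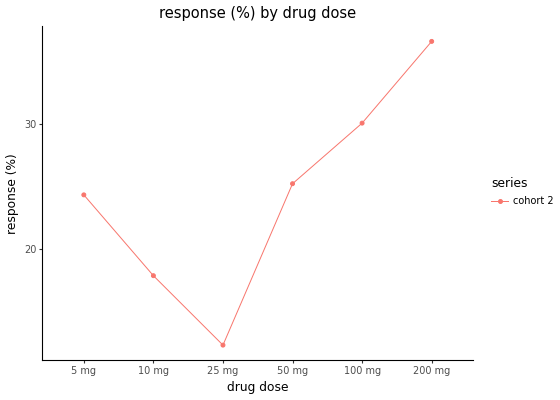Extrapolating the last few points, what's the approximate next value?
≈ 40

Last three: 25, 30, 35 → slope ≈ 5/step → next ≈ 40.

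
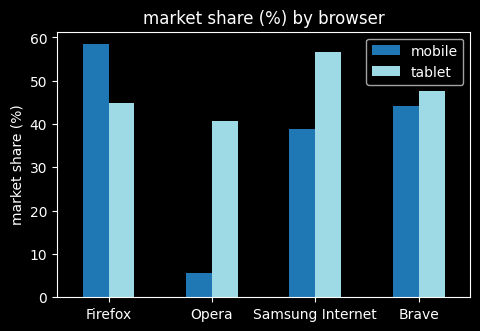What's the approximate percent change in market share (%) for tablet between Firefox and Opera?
Firefox ≈ 45, Opera ≈ 40; (40 − 45) / 45 ≈ -11.1%.

≈ -11.1%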